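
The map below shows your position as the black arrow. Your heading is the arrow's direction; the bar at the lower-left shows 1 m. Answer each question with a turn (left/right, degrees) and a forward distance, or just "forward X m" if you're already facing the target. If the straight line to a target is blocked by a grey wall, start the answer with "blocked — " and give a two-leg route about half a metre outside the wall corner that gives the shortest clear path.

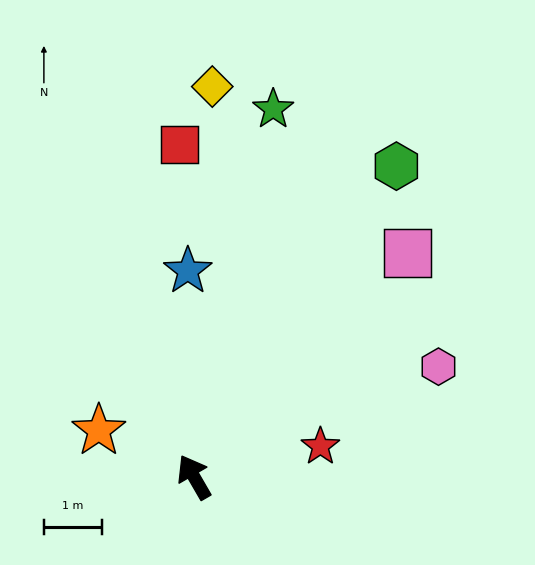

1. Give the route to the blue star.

turn right 28°, forward 3.5 m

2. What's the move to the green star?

turn right 42°, forward 6.5 m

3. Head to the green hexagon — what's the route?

turn right 63°, forward 6.4 m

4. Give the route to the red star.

turn right 106°, forward 2.2 m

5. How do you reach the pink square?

turn right 74°, forward 5.3 m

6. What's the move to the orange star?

turn left 34°, forward 1.8 m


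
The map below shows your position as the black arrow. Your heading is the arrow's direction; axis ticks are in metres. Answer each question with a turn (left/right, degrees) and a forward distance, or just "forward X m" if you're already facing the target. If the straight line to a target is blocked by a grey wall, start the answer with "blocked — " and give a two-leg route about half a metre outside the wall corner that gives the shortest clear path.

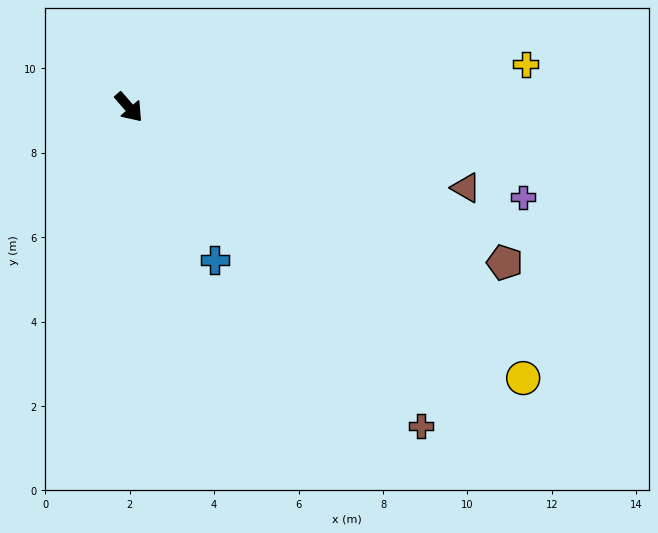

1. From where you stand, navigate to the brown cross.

forward 10.2 m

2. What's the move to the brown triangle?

turn left 35°, forward 8.2 m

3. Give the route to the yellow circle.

turn left 14°, forward 11.3 m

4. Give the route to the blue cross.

turn right 12°, forward 4.1 m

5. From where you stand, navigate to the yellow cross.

turn left 55°, forward 9.5 m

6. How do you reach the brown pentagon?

turn left 26°, forward 9.6 m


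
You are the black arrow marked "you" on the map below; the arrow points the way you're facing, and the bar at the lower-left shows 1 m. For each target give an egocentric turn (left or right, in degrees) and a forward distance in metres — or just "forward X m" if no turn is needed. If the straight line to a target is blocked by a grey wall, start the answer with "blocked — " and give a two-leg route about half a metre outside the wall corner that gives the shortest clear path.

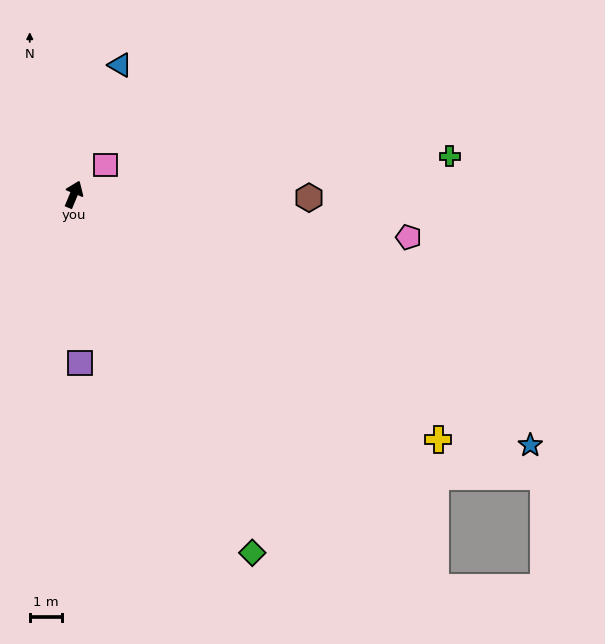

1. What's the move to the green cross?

turn right 62°, forward 11.8 m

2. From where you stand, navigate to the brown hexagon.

turn right 68°, forward 7.4 m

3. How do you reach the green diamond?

turn right 131°, forward 12.5 m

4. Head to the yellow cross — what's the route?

turn right 101°, forward 13.8 m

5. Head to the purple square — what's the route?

turn right 155°, forward 5.3 m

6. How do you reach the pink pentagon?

turn right 75°, forward 10.6 m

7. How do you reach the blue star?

turn right 96°, forward 16.3 m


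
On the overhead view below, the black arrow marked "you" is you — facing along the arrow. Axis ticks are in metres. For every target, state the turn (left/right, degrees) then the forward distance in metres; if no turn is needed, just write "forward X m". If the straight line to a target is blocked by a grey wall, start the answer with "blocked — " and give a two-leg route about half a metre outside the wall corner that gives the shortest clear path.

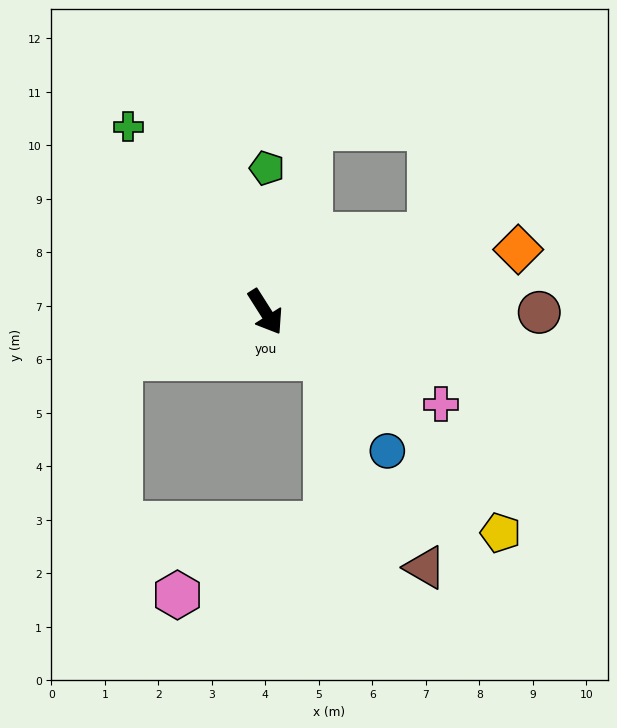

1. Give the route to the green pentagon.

turn left 147°, forward 2.7 m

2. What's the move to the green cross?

turn right 176°, forward 4.3 m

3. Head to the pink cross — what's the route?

turn left 30°, forward 3.7 m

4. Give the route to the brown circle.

turn left 58°, forward 5.1 m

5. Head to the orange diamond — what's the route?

turn left 72°, forward 4.9 m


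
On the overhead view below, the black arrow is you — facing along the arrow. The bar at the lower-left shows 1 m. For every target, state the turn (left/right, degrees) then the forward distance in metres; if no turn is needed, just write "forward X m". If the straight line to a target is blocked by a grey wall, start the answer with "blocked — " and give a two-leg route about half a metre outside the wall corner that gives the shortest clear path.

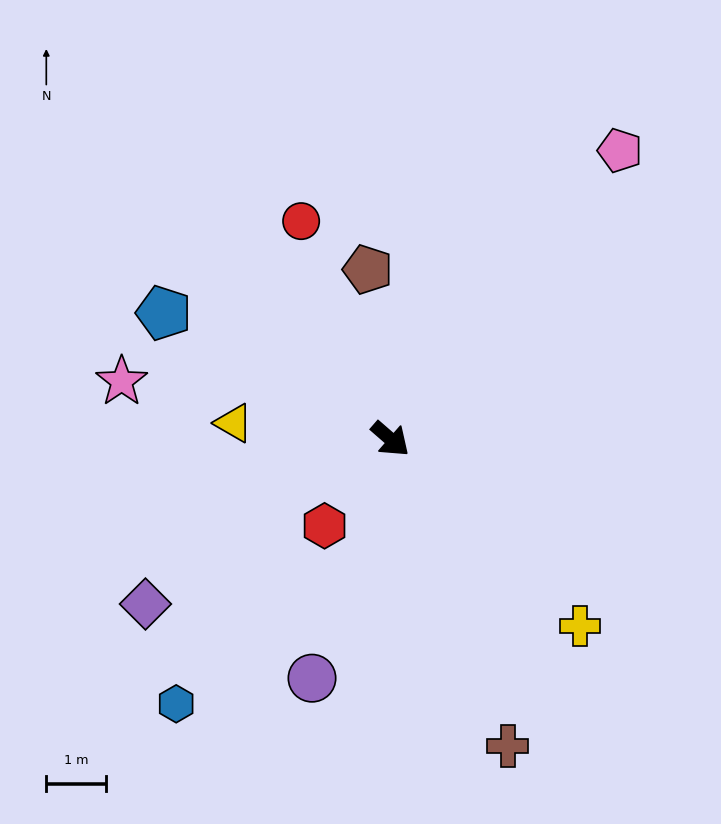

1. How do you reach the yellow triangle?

turn right 145°, forward 2.6 m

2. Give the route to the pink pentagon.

turn left 93°, forward 6.1 m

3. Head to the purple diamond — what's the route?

turn right 105°, forward 4.9 m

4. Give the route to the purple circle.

turn right 67°, forward 4.2 m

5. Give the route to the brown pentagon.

turn left 139°, forward 2.8 m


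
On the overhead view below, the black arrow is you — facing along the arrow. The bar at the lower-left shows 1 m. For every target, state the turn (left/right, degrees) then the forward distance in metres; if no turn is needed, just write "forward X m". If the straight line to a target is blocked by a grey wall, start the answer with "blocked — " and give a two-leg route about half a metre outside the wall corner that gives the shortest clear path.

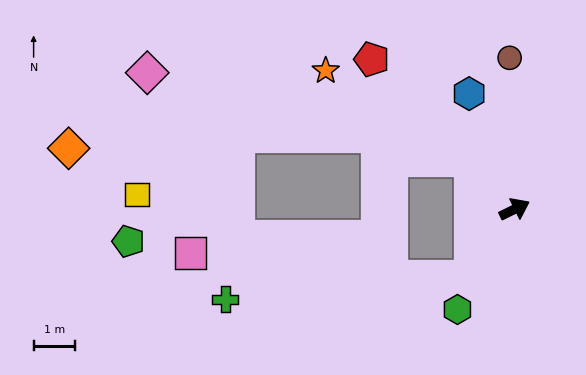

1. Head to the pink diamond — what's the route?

blocked — turn left 105°, forward 1.6 m, then turn left 34°, forward 8.1 m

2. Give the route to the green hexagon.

turn right 146°, forward 2.8 m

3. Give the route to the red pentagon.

turn left 107°, forward 5.0 m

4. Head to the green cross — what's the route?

blocked — turn right 148°, forward 2.0 m, then turn right 53°, forward 6.0 m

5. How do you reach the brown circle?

turn left 66°, forward 3.7 m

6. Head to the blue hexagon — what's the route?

turn left 85°, forward 3.0 m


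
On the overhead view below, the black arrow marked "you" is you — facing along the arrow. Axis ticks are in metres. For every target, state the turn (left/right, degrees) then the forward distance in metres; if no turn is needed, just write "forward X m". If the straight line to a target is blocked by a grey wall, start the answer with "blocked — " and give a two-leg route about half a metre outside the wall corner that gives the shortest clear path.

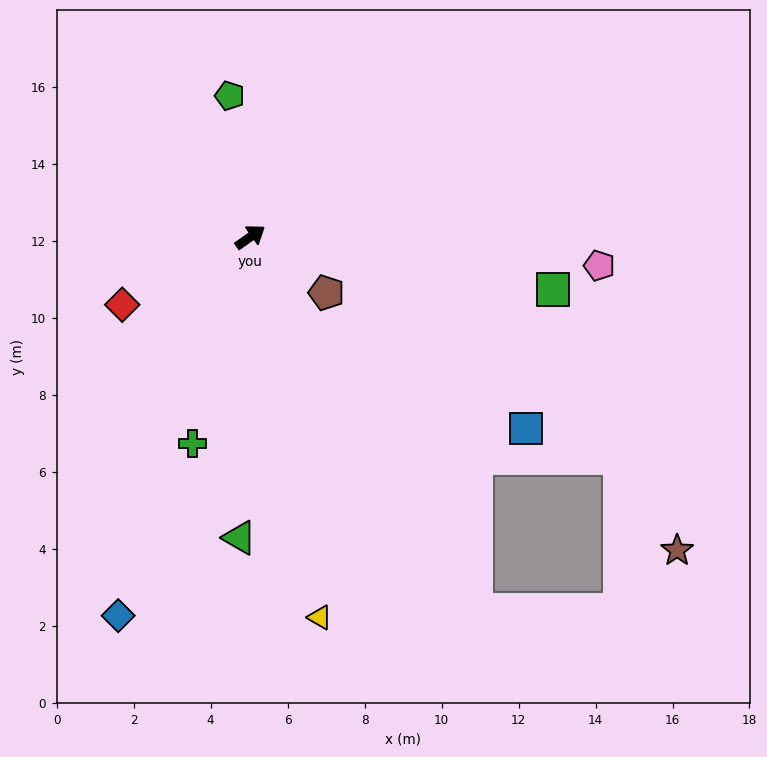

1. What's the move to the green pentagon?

turn left 63°, forward 3.7 m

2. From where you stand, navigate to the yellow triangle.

turn right 115°, forward 10.0 m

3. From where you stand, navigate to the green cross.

turn right 141°, forward 5.6 m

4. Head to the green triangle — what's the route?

turn right 127°, forward 7.8 m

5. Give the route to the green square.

turn right 45°, forward 8.0 m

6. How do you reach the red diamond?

turn left 173°, forward 3.8 m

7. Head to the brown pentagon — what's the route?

turn right 71°, forward 2.5 m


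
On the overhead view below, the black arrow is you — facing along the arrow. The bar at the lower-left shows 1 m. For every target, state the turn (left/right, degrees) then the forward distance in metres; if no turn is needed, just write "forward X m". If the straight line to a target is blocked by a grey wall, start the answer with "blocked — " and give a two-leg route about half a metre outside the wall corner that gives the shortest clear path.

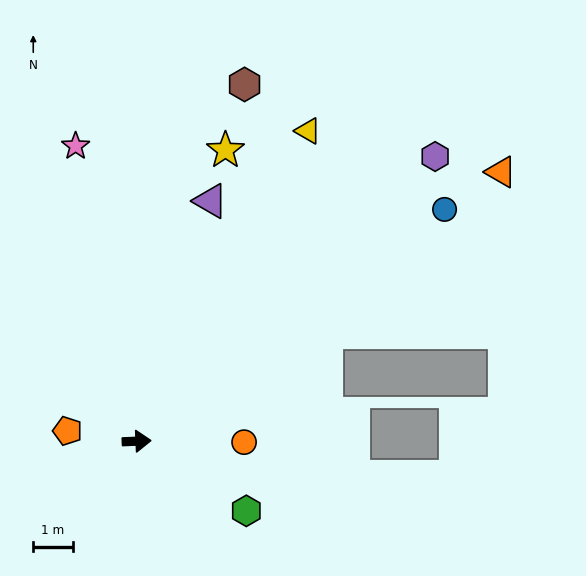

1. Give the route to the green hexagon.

turn right 35°, forward 3.3 m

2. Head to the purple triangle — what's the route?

turn left 70°, forward 6.4 m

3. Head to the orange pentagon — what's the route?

turn left 169°, forward 1.8 m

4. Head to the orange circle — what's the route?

turn right 3°, forward 2.7 m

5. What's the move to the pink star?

turn left 99°, forward 7.7 m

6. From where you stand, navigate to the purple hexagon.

turn left 41°, forward 10.5 m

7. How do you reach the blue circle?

turn left 34°, forward 9.8 m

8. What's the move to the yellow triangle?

turn left 59°, forward 9.0 m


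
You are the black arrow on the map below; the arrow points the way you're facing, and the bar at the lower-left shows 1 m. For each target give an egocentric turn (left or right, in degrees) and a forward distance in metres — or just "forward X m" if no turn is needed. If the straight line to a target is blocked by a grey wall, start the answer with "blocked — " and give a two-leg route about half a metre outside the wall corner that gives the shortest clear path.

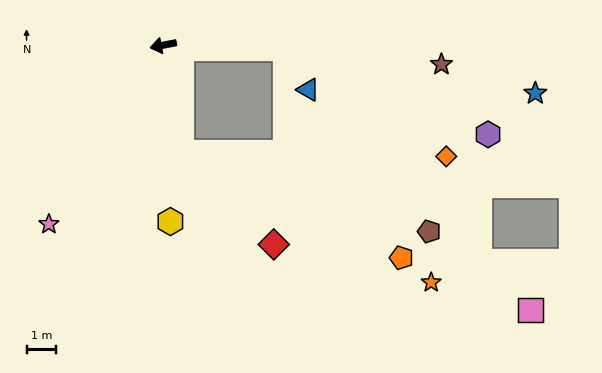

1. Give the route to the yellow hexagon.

turn left 81°, forward 6.0 m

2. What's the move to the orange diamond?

blocked — turn left 167°, forward 4.2 m, then turn right 32°, forward 6.6 m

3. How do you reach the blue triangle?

blocked — turn left 167°, forward 4.2 m, then turn right 59°, forward 1.6 m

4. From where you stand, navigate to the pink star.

turn left 46°, forward 7.2 m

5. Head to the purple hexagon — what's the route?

blocked — turn left 167°, forward 4.2 m, then turn right 21°, forward 7.5 m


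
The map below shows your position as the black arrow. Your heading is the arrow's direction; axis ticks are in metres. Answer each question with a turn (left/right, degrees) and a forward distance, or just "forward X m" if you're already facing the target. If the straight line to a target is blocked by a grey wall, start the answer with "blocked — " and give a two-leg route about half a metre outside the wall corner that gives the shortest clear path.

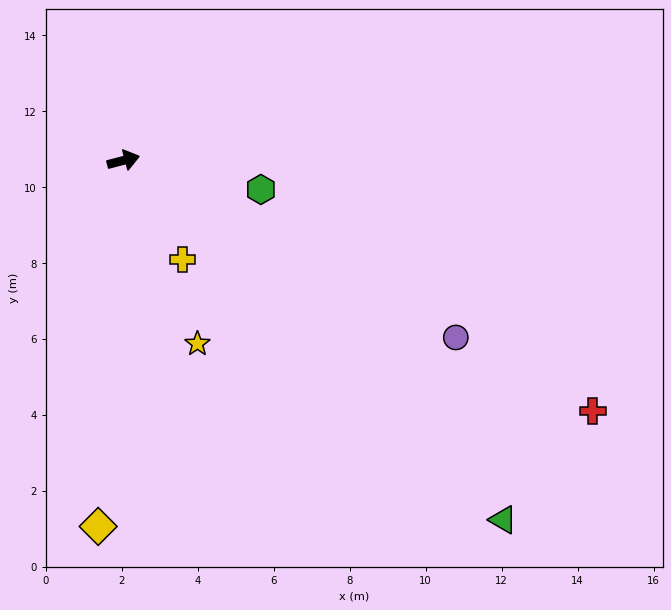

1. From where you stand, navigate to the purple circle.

turn right 43°, forward 9.9 m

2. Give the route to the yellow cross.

turn right 74°, forward 3.0 m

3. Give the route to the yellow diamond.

turn right 109°, forward 9.7 m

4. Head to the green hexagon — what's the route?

turn right 27°, forward 3.7 m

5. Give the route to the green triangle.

turn right 58°, forward 13.8 m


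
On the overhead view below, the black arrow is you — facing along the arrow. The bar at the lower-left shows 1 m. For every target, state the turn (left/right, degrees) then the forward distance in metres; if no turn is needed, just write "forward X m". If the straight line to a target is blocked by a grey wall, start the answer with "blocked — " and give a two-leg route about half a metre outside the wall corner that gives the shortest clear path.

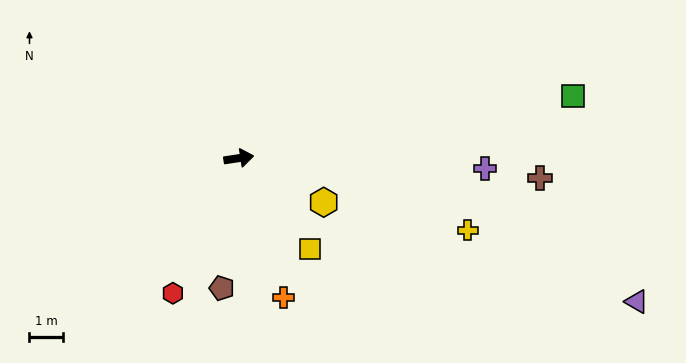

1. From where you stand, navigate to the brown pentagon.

turn right 106°, forward 3.9 m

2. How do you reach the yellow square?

turn right 60°, forward 3.5 m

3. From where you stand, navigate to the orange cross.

turn right 81°, forward 4.4 m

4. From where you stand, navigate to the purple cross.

turn right 11°, forward 7.4 m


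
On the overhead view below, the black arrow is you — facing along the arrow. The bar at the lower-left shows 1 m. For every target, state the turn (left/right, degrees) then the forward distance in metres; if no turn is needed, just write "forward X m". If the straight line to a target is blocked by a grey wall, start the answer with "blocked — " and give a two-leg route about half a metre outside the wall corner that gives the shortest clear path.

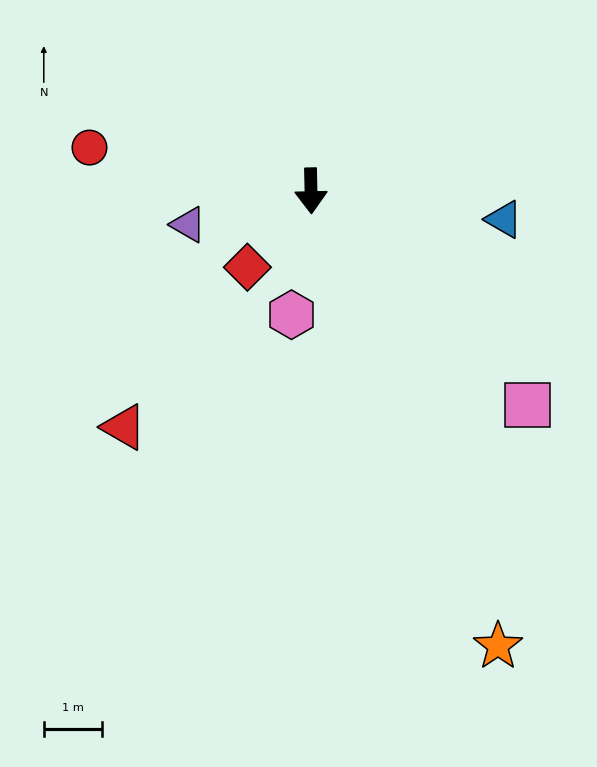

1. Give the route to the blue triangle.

turn left 80°, forward 3.4 m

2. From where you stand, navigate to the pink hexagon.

turn right 10°, forward 2.2 m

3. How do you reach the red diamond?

turn right 41°, forward 1.7 m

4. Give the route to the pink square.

turn left 44°, forward 5.3 m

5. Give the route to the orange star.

turn left 21°, forward 8.5 m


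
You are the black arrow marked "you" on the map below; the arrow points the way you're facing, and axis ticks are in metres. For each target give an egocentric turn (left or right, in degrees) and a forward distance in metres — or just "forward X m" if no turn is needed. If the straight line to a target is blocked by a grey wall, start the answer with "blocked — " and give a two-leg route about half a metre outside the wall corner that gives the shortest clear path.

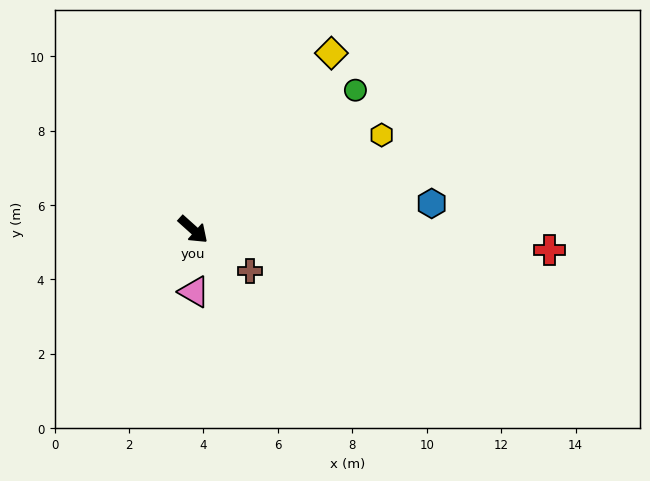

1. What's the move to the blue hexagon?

turn left 48°, forward 6.4 m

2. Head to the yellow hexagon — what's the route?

turn left 69°, forward 5.7 m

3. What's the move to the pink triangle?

turn right 47°, forward 1.7 m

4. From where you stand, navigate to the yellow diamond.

turn left 94°, forward 6.0 m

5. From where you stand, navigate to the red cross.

turn left 39°, forward 9.6 m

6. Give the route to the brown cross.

turn left 6°, forward 1.9 m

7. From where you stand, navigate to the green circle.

turn left 83°, forward 5.7 m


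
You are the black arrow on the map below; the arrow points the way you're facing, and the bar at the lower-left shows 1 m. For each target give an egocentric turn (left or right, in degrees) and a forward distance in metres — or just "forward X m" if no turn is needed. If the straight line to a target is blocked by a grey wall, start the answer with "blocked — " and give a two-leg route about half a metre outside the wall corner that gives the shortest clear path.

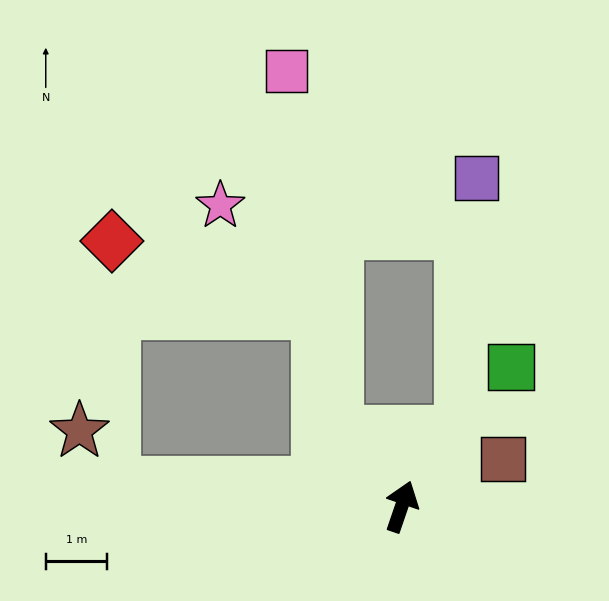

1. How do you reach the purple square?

blocked — turn right 19°, forward 1.6 m, then turn left 34°, forward 4.1 m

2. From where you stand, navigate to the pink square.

blocked — turn left 59°, forward 1.6 m, then turn right 32°, forward 5.9 m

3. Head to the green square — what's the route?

turn right 19°, forward 2.9 m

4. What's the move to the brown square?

turn right 46°, forward 1.8 m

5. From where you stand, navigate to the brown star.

blocked — turn left 104°, forward 4.7 m, then turn right 51°, forward 1.0 m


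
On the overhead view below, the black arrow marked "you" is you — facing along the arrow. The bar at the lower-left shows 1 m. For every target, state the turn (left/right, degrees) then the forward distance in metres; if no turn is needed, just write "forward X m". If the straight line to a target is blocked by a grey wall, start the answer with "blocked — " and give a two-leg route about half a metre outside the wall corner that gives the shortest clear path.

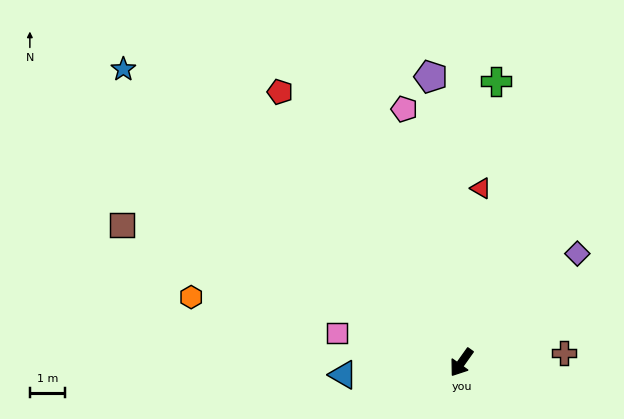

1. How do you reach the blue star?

turn right 96°, forward 12.8 m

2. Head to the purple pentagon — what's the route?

turn right 138°, forward 8.2 m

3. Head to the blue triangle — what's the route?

turn right 49°, forward 3.4 m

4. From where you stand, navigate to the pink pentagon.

turn right 132°, forward 7.4 m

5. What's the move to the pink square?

turn right 68°, forward 3.7 m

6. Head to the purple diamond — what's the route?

turn left 169°, forward 4.6 m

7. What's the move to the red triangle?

turn right 151°, forward 5.0 m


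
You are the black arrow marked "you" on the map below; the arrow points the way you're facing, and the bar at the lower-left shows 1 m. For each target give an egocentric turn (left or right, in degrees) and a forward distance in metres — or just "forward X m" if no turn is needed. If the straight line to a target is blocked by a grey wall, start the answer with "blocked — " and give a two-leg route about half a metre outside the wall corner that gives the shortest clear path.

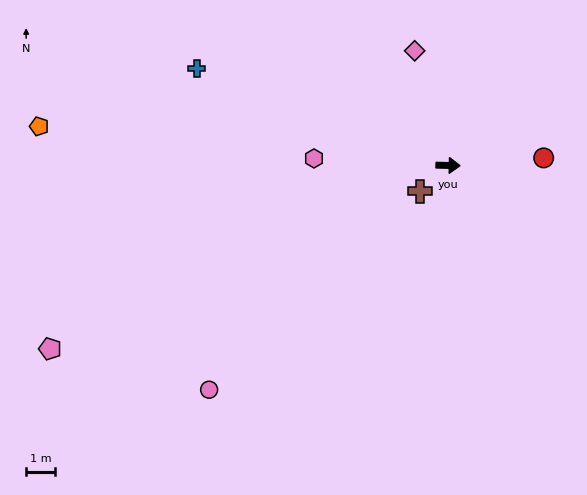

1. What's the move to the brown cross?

turn right 136°, forward 1.3 m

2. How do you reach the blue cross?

turn left 160°, forward 9.4 m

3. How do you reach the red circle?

turn left 6°, forward 3.4 m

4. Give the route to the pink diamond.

turn left 107°, forward 4.2 m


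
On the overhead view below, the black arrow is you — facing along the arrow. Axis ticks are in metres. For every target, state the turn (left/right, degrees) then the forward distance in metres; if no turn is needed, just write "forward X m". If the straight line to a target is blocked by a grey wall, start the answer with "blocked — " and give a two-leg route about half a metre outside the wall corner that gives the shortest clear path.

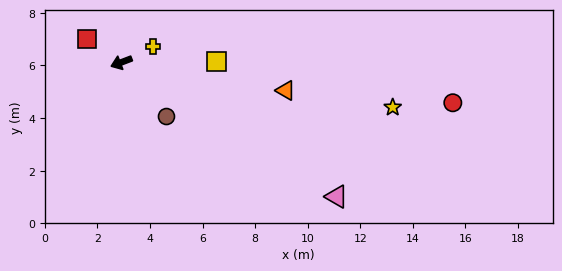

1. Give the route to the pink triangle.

turn left 127°, forward 9.7 m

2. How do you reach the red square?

turn right 55°, forward 1.6 m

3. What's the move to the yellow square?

turn left 159°, forward 3.6 m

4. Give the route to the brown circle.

turn left 109°, forward 2.7 m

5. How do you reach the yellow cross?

turn right 175°, forward 1.3 m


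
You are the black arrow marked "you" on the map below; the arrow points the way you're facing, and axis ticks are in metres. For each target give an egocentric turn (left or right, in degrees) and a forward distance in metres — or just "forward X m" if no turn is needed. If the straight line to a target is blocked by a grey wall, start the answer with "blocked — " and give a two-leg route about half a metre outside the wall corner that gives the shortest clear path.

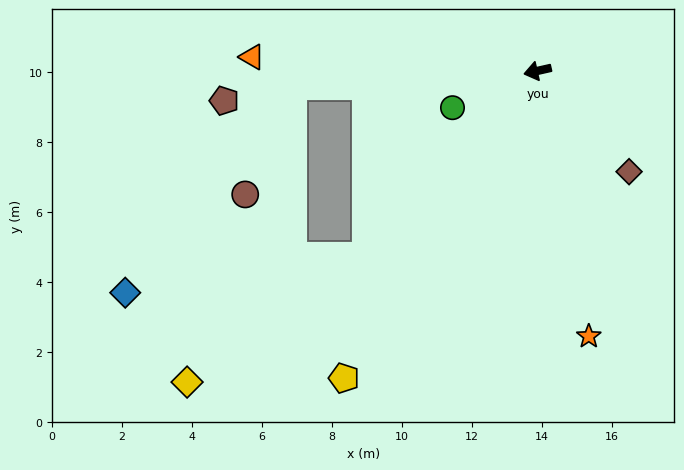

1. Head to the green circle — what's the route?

turn left 11°, forward 2.7 m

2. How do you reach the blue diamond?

blocked — turn left 35°, forward 7.2 m, then turn right 39°, forward 7.0 m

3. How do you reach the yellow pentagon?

turn left 45°, forward 10.4 m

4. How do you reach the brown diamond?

turn left 120°, forward 3.9 m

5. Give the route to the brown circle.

blocked — turn right 9°, forward 7.0 m, then turn left 63°, forward 3.4 m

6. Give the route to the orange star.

turn left 88°, forward 7.7 m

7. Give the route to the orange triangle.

turn right 15°, forward 8.2 m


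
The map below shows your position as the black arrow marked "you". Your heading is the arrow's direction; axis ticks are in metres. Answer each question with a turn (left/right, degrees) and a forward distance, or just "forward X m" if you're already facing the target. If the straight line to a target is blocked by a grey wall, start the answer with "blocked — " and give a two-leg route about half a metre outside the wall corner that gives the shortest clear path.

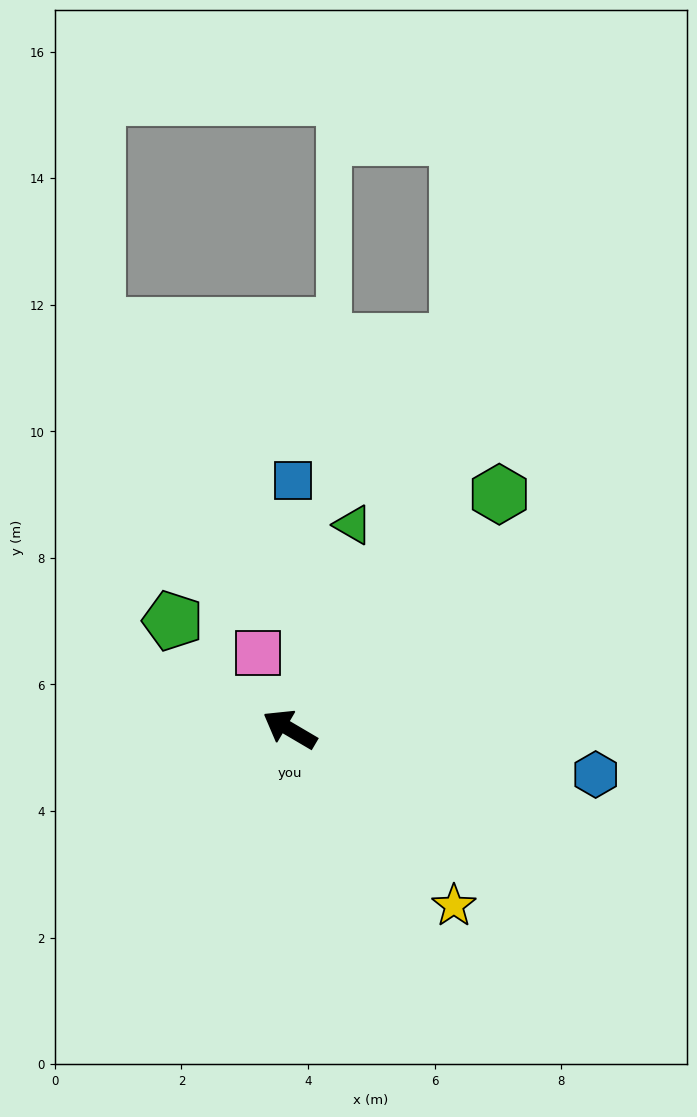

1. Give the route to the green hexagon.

turn right 101°, forward 5.0 m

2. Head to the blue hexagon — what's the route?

turn right 158°, forward 4.9 m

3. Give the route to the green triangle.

turn right 77°, forward 3.4 m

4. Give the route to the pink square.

turn right 37°, forward 1.3 m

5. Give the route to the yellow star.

turn left 163°, forward 3.8 m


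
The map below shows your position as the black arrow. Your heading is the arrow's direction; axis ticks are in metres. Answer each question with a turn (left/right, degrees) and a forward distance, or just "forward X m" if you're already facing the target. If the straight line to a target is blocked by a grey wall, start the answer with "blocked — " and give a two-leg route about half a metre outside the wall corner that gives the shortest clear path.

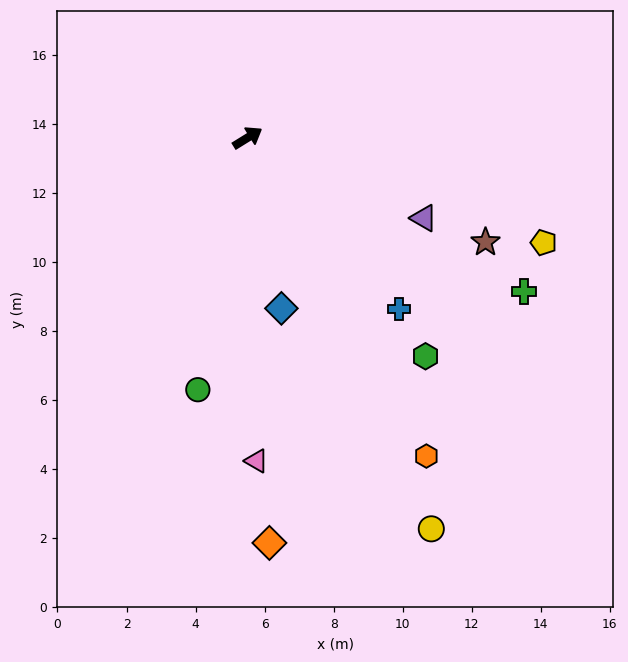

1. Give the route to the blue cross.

turn right 80°, forward 6.6 m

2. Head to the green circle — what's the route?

turn right 133°, forward 7.4 m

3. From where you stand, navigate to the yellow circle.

turn right 97°, forward 12.5 m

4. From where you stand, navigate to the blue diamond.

turn right 111°, forward 5.0 m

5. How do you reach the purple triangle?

turn right 56°, forward 5.6 m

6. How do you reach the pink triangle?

turn right 120°, forward 9.4 m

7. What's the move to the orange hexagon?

turn right 92°, forward 10.6 m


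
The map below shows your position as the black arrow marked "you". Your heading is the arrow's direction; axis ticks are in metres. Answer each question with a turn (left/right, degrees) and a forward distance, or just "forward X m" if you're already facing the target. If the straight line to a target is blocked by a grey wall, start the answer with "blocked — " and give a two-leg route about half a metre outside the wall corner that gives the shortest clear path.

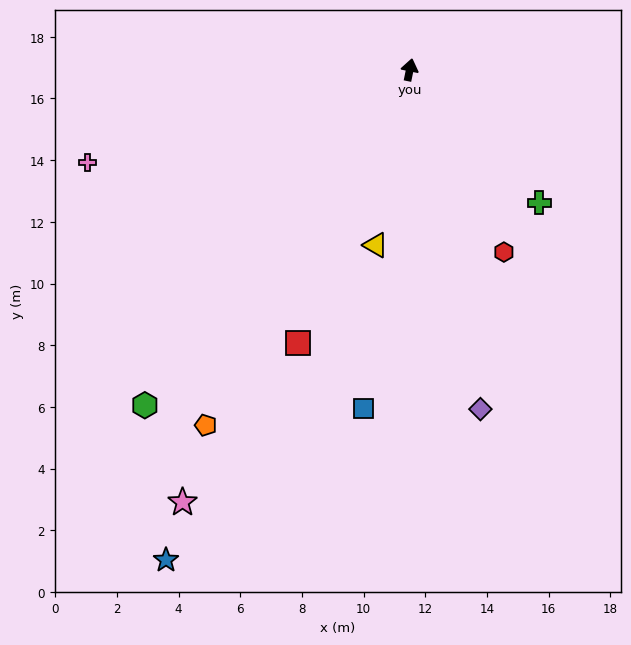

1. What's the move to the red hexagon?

turn right 141°, forward 6.7 m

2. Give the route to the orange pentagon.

turn left 162°, forward 13.3 m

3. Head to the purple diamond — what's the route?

turn right 157°, forward 11.2 m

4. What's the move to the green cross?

turn right 124°, forward 6.0 m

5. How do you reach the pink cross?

turn left 118°, forward 10.9 m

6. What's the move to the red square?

turn left 169°, forward 9.6 m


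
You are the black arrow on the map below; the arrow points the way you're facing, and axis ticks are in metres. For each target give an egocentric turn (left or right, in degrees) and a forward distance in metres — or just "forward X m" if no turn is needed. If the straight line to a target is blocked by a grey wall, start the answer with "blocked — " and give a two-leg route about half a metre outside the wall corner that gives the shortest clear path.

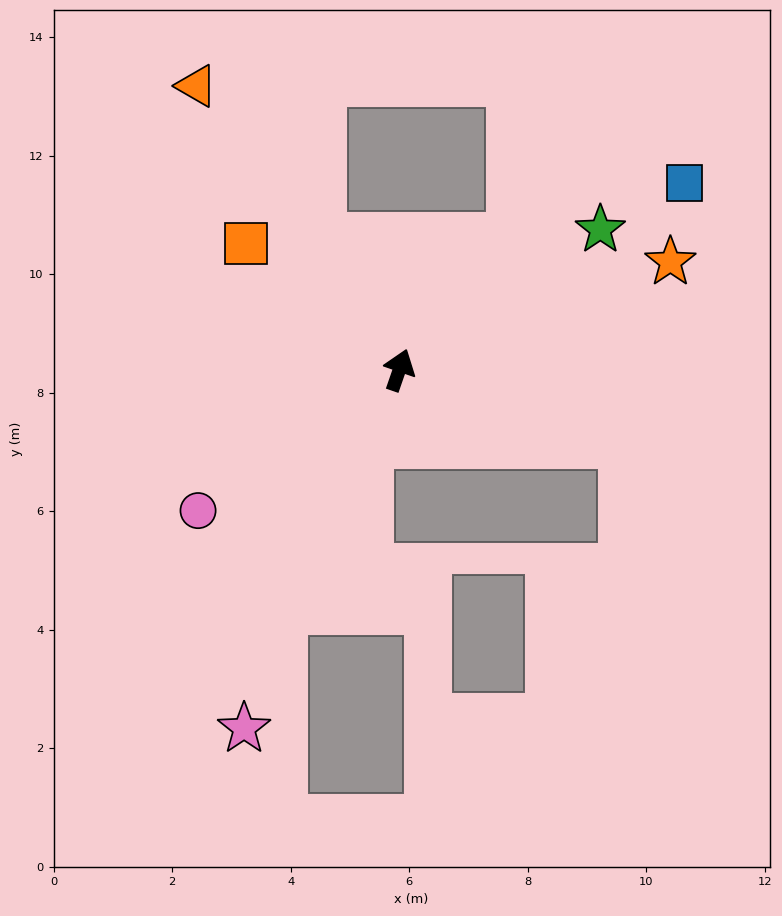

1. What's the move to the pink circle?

turn left 144°, forward 4.1 m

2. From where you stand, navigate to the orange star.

turn right 49°, forward 4.9 m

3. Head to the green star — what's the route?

turn right 36°, forward 4.1 m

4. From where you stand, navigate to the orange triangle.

turn left 55°, forward 5.9 m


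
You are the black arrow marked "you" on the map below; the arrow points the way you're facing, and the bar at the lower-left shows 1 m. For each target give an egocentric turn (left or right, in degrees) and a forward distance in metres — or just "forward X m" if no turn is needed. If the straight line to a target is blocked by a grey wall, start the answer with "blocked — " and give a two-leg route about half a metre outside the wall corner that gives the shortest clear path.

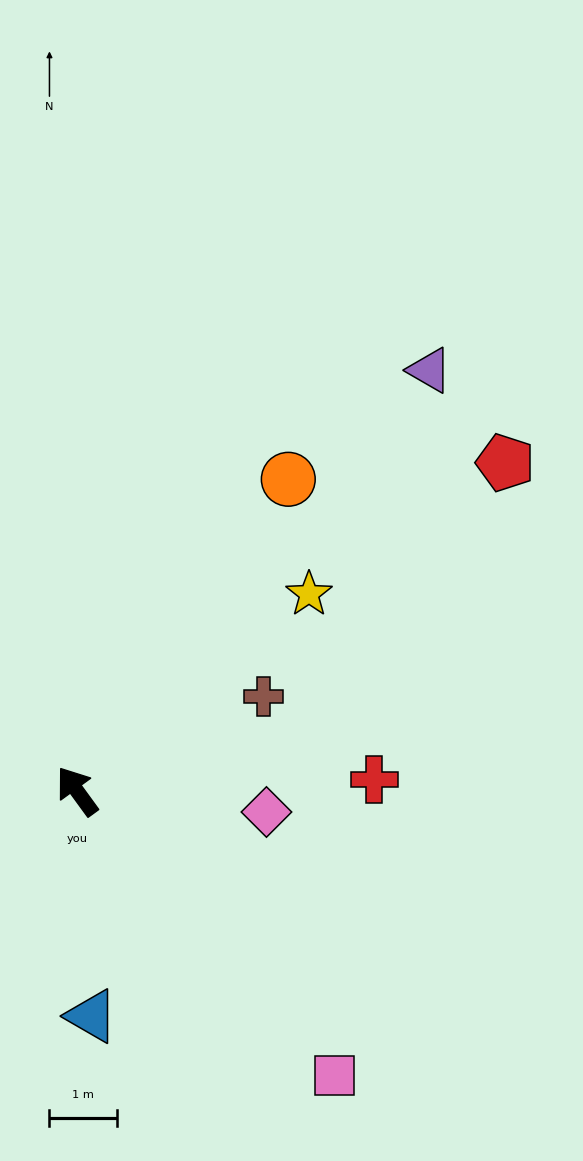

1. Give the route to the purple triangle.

turn right 76°, forward 8.2 m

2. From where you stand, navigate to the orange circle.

turn right 70°, forward 5.6 m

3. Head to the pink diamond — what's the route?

turn right 132°, forward 2.8 m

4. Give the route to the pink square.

turn right 174°, forward 5.7 m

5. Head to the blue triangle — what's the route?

turn left 148°, forward 3.4 m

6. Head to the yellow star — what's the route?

turn right 86°, forward 4.5 m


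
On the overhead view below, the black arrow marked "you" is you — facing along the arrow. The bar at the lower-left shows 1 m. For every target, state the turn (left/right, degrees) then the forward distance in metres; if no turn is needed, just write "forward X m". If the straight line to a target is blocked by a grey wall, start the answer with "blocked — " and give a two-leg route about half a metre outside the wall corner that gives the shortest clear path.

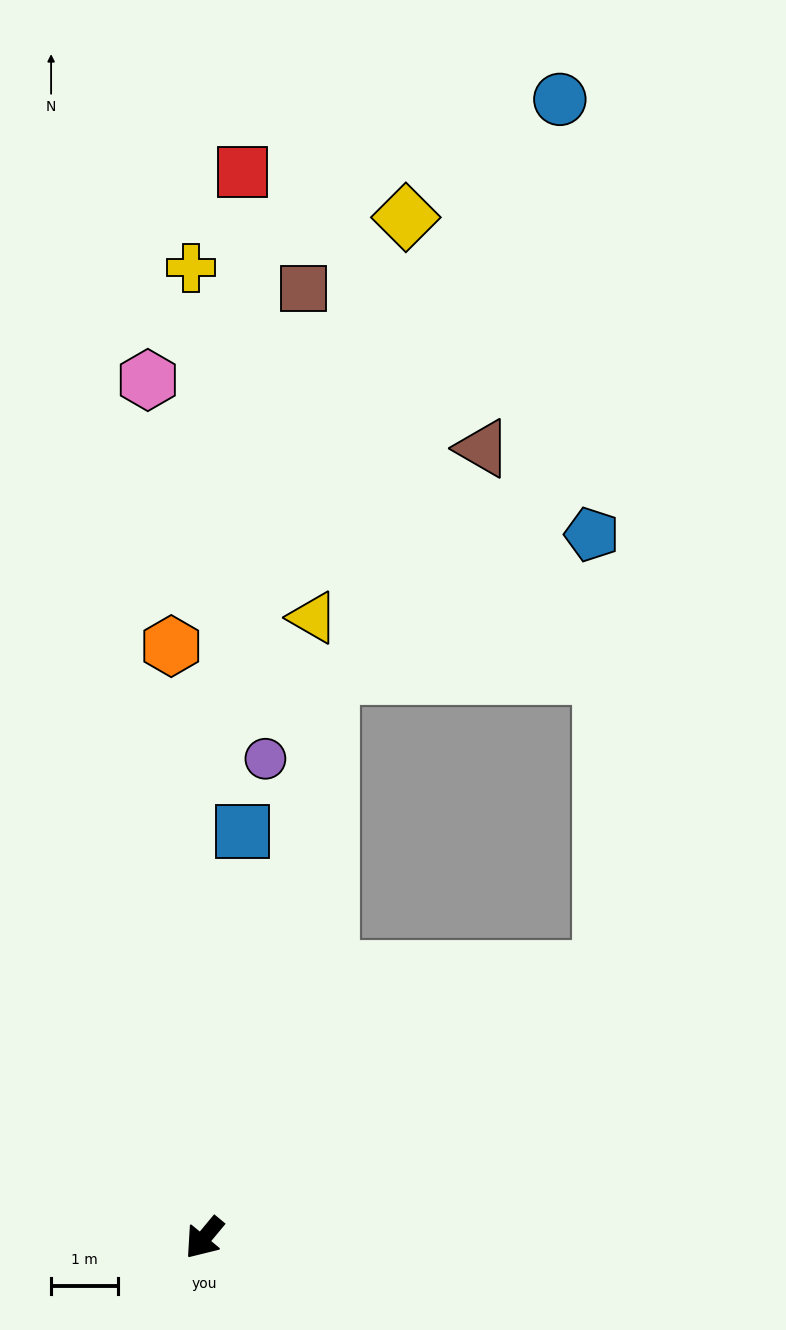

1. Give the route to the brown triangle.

blocked — turn right 153°, forward 8.6 m, then turn right 21°, forward 4.1 m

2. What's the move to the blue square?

turn right 146°, forward 6.1 m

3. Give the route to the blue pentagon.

blocked — turn right 153°, forward 8.6 m, then turn right 49°, forward 4.5 m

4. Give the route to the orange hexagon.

turn right 137°, forward 8.9 m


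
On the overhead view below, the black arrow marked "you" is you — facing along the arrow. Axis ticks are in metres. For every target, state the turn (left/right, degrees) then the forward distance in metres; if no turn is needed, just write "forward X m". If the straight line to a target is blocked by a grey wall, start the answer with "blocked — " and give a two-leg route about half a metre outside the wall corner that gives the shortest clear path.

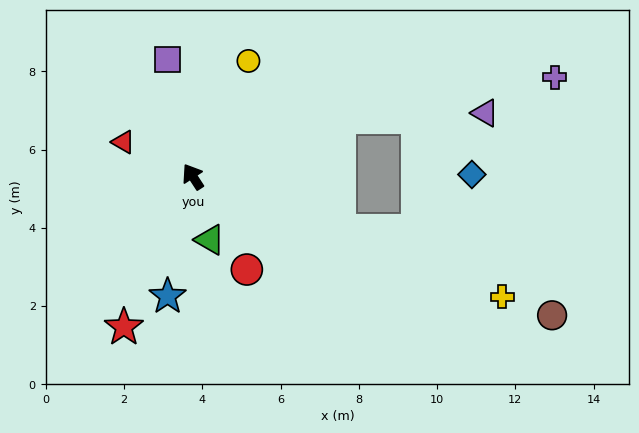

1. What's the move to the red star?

turn left 122°, forward 4.2 m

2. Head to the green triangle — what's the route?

turn left 162°, forward 1.7 m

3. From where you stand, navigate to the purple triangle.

blocked — turn right 101°, forward 4.0 m, then turn right 20°, forward 3.7 m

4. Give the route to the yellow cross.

turn right 144°, forward 8.5 m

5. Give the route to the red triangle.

turn left 31°, forward 2.0 m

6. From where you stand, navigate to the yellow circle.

turn right 59°, forward 3.3 m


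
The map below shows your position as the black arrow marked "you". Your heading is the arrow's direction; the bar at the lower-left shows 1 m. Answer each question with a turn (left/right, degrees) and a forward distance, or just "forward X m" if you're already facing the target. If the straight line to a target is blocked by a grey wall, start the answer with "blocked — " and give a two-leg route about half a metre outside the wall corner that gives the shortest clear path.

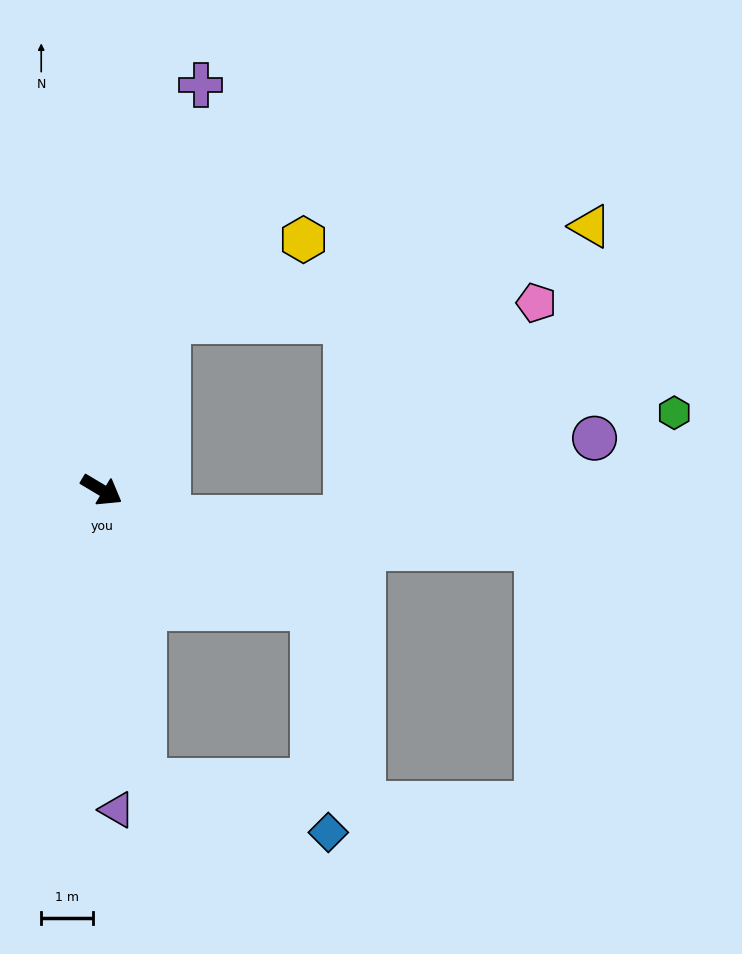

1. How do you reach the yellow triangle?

blocked — turn left 99°, forward 3.5 m, then turn right 55°, forward 8.3 m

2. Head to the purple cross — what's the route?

turn left 107°, forward 8.0 m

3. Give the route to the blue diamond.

blocked — forward 4.7 m, then turn right 55°, forward 4.3 m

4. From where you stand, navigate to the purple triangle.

turn right 56°, forward 6.2 m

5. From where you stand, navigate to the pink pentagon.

blocked — turn left 99°, forward 3.5 m, then turn right 65°, forward 7.1 m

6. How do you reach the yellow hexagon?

blocked — turn left 99°, forward 3.5 m, then turn right 37°, forward 3.0 m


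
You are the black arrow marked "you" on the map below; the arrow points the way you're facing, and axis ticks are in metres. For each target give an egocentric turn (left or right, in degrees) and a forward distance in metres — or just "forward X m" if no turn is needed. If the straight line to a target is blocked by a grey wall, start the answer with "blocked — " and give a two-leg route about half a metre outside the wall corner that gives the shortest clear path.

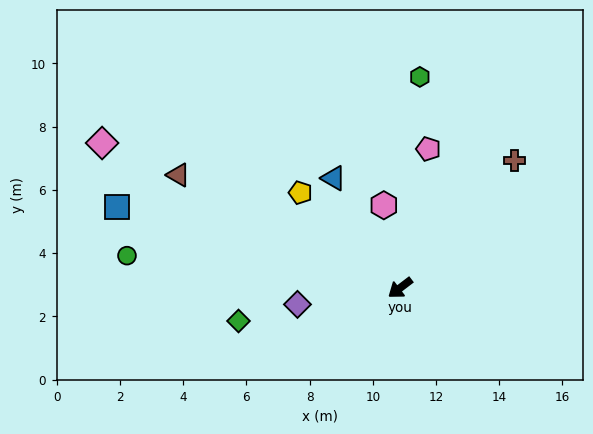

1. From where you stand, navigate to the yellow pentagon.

turn right 81°, forward 4.4 m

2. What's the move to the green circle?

turn right 44°, forward 8.7 m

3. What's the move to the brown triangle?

turn right 64°, forward 7.9 m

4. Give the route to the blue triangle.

turn right 96°, forward 4.1 m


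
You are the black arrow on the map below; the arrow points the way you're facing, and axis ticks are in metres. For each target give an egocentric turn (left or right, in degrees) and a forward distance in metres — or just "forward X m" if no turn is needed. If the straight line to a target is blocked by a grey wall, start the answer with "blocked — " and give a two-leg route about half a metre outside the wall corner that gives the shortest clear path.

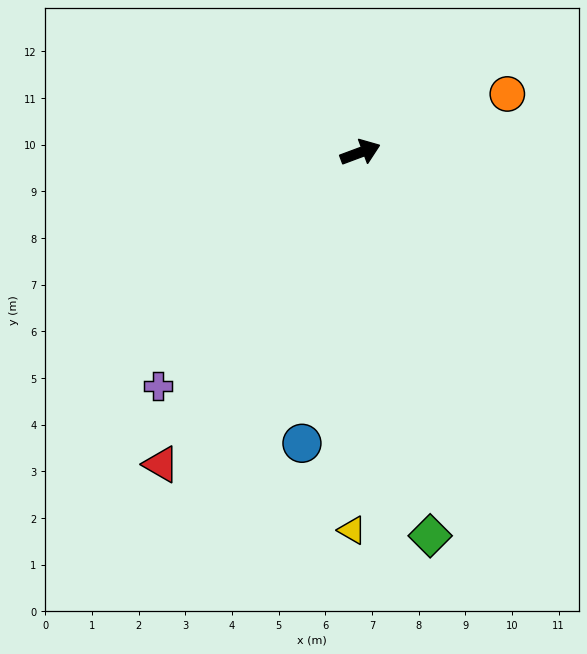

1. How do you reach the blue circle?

turn right 122°, forward 6.4 m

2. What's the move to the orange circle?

forward 3.4 m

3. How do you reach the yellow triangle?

turn right 112°, forward 8.1 m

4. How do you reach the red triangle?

turn right 143°, forward 7.9 m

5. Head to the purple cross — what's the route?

turn right 151°, forward 6.6 m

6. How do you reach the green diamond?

turn right 100°, forward 8.4 m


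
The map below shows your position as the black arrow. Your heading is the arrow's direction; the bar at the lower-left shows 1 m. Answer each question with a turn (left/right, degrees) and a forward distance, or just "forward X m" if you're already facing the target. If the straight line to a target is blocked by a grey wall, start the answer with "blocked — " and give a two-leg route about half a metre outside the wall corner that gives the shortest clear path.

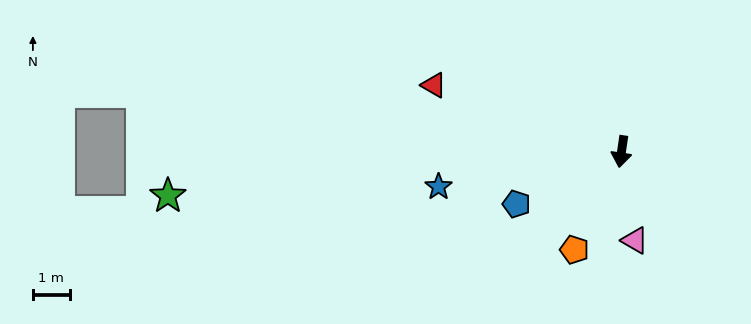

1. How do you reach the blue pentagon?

turn right 55°, forward 3.2 m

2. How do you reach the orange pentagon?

turn right 17°, forward 2.9 m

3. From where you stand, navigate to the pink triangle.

turn left 17°, forward 2.4 m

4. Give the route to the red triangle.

turn right 101°, forward 5.4 m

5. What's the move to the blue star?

turn right 71°, forward 5.0 m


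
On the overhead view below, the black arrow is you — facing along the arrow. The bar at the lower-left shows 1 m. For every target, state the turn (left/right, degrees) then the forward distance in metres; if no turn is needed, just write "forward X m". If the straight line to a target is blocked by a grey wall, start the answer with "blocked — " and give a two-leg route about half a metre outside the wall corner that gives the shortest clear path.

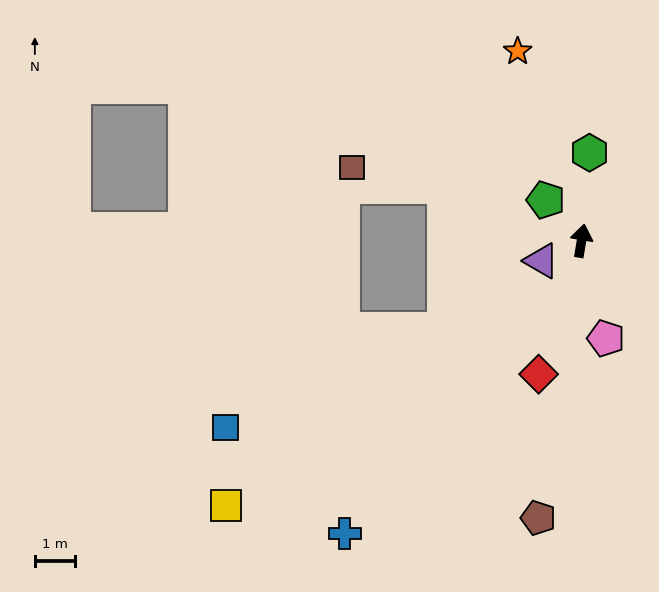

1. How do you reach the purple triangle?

turn left 126°, forward 1.1 m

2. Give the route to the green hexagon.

turn left 4°, forward 2.2 m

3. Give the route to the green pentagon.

turn left 51°, forward 1.3 m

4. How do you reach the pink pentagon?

turn right 157°, forward 2.5 m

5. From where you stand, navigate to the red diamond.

turn left 172°, forward 3.5 m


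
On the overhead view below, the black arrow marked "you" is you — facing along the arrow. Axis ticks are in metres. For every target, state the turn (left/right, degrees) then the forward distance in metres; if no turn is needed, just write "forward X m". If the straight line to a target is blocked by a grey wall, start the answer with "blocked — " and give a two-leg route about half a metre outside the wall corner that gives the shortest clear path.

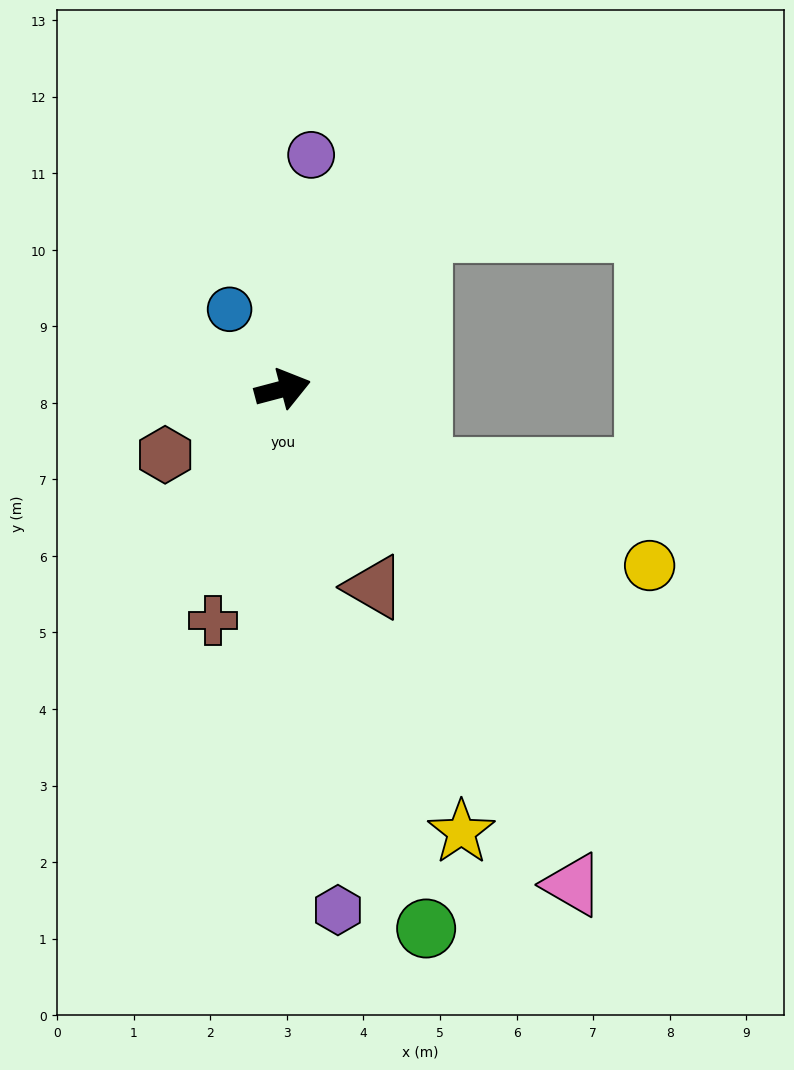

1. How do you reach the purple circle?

turn left 68°, forward 3.1 m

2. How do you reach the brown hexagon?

turn right 166°, forward 1.8 m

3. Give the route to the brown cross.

turn right 122°, forward 3.2 m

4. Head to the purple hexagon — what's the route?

turn right 99°, forward 6.8 m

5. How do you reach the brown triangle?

turn right 80°, forward 2.9 m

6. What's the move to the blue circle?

turn left 109°, forward 1.2 m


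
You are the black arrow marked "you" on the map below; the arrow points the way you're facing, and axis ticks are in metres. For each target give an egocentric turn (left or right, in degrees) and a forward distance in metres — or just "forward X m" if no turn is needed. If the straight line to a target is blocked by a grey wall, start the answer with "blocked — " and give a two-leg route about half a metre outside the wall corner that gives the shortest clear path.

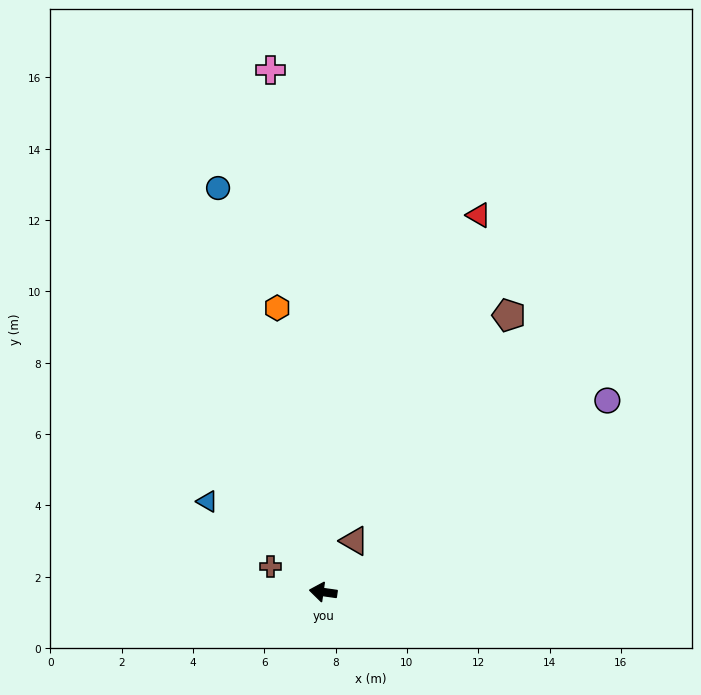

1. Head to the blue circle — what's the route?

turn right 67°, forward 11.7 m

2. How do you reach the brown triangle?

turn right 113°, forward 1.7 m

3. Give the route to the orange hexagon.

turn right 73°, forward 8.1 m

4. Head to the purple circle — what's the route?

turn right 138°, forward 9.6 m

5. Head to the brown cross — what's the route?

turn right 18°, forward 1.7 m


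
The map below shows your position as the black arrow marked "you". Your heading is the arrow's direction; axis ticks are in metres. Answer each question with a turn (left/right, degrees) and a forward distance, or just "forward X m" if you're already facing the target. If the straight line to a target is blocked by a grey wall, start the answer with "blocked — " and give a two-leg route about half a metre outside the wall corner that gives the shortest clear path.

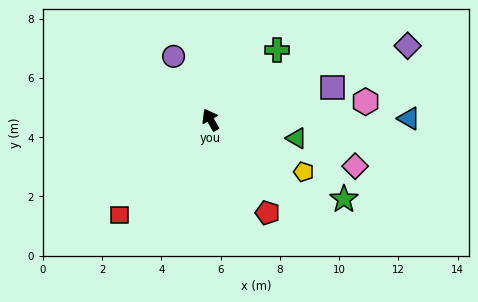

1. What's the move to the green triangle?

turn right 131°, forward 3.0 m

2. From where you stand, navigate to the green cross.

turn right 73°, forward 3.3 m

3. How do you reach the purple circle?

forward 2.5 m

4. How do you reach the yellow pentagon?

turn right 149°, forward 3.6 m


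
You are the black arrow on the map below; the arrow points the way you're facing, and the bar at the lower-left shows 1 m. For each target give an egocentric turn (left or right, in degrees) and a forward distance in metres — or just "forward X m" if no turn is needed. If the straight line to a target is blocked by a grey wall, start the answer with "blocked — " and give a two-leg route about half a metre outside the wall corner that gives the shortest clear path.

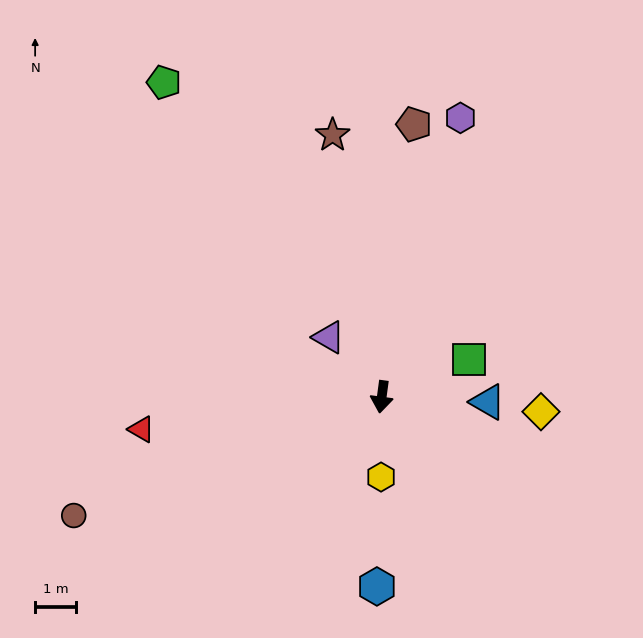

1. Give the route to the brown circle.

turn right 61°, forward 8.1 m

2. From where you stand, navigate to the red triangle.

turn right 75°, forward 5.9 m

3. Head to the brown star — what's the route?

turn right 162°, forward 6.5 m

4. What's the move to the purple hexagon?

turn left 172°, forward 7.1 m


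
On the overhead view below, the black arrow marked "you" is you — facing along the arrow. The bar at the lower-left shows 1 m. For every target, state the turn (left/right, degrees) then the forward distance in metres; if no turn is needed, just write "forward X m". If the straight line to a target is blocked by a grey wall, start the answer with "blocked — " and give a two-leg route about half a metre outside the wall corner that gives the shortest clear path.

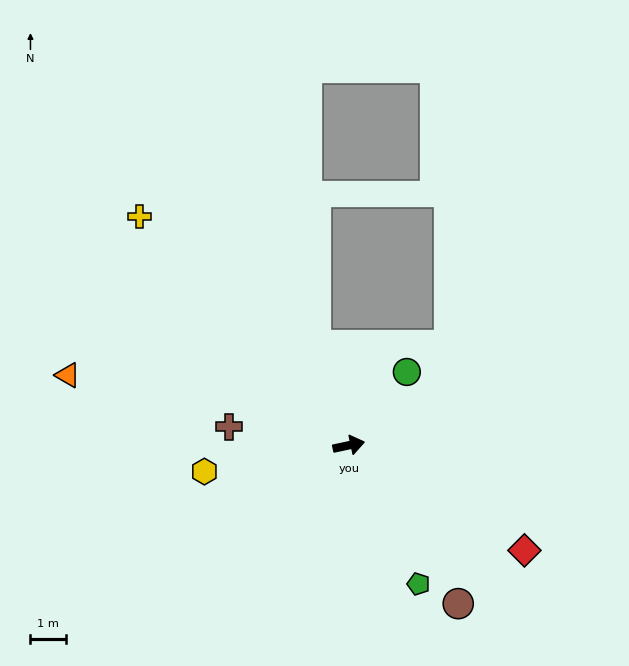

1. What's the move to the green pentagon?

turn right 75°, forward 4.4 m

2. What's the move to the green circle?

turn left 40°, forward 2.6 m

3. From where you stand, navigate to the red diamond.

turn right 43°, forward 5.8 m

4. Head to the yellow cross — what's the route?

turn left 120°, forward 8.7 m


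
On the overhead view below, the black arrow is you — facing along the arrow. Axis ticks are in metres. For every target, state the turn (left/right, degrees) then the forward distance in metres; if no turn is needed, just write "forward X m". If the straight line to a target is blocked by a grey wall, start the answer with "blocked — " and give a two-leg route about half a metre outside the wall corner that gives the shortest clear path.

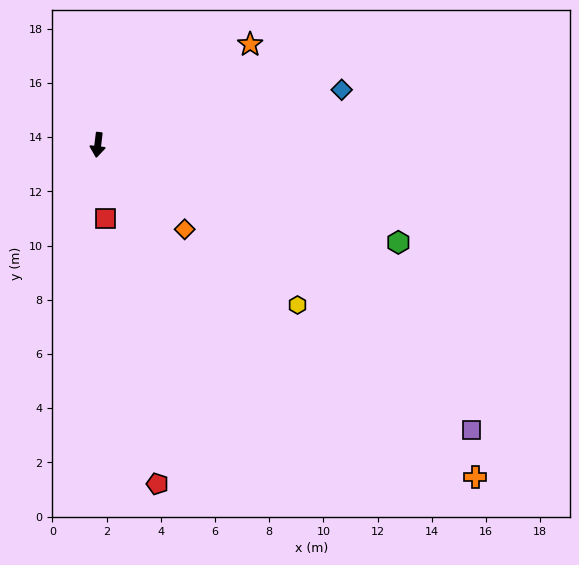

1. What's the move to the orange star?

turn left 130°, forward 6.7 m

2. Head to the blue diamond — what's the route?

turn left 110°, forward 9.2 m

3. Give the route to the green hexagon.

turn left 79°, forward 11.7 m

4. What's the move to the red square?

turn left 13°, forward 2.7 m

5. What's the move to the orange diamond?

turn left 53°, forward 4.5 m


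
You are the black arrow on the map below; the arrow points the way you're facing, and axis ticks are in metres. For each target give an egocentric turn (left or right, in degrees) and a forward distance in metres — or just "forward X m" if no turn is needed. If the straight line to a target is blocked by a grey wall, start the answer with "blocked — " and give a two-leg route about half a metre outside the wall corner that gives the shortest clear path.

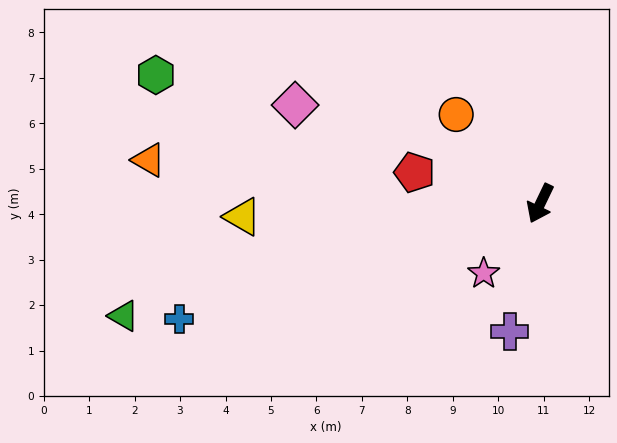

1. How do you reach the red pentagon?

turn right 78°, forward 2.8 m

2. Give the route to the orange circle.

turn right 111°, forward 2.7 m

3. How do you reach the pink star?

turn right 13°, forward 2.0 m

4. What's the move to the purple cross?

turn left 12°, forward 2.9 m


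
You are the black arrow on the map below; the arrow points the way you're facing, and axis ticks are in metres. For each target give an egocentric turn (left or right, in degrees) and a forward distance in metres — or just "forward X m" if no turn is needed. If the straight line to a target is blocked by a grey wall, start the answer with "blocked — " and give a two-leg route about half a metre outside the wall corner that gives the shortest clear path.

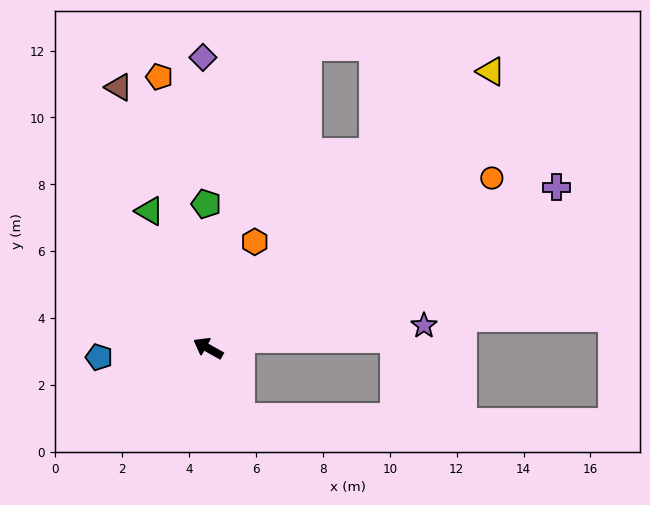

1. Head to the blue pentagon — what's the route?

turn left 34°, forward 3.3 m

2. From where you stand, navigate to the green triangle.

turn right 38°, forward 4.5 m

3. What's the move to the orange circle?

turn right 120°, forward 9.9 m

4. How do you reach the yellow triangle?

turn right 106°, forward 11.8 m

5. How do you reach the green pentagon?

turn right 60°, forward 4.3 m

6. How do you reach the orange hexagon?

turn right 84°, forward 3.5 m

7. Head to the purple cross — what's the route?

turn right 126°, forward 11.5 m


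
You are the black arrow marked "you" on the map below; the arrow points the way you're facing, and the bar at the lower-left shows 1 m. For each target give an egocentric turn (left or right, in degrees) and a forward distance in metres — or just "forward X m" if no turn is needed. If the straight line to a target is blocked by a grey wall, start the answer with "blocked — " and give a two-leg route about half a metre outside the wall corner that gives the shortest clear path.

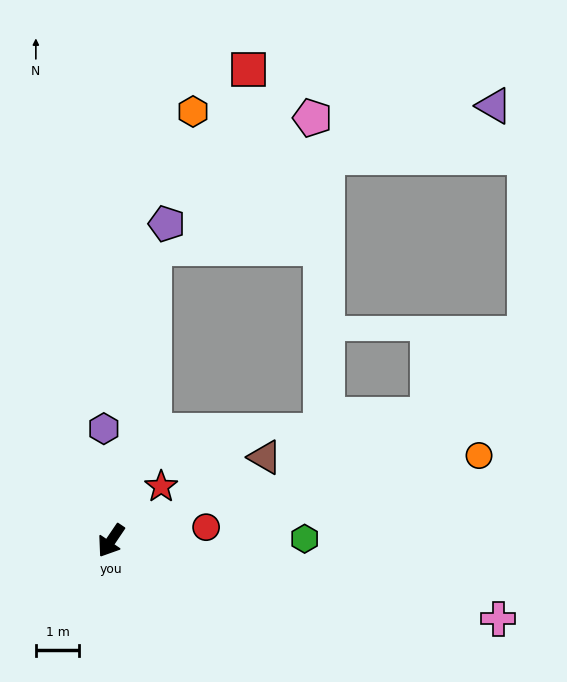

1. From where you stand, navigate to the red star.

turn left 171°, forward 1.7 m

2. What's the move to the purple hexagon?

turn right 142°, forward 2.6 m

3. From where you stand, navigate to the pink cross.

turn left 113°, forward 9.1 m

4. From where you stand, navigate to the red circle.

turn left 132°, forward 2.2 m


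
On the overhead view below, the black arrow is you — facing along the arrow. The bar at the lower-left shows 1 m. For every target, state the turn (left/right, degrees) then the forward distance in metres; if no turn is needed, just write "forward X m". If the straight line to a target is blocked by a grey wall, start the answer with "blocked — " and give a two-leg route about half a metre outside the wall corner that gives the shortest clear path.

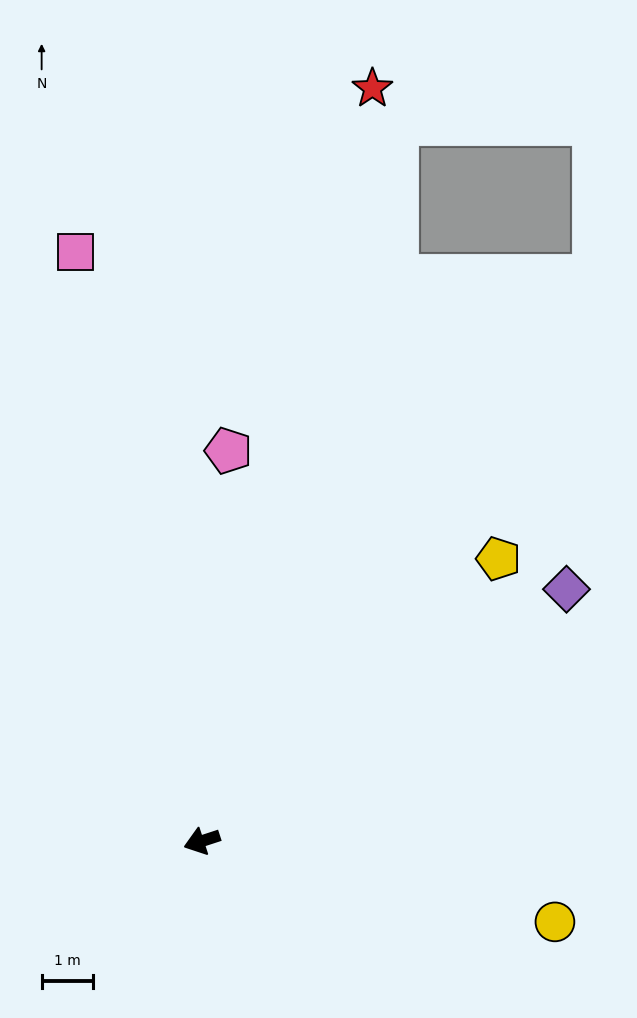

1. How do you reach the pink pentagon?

turn right 112°, forward 7.7 m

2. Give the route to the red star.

turn right 121°, forward 15.1 m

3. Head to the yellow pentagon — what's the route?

turn right 154°, forward 8.0 m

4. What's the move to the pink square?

turn right 96°, forward 11.8 m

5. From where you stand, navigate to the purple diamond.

turn right 163°, forward 8.7 m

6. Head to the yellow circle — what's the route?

turn left 149°, forward 7.1 m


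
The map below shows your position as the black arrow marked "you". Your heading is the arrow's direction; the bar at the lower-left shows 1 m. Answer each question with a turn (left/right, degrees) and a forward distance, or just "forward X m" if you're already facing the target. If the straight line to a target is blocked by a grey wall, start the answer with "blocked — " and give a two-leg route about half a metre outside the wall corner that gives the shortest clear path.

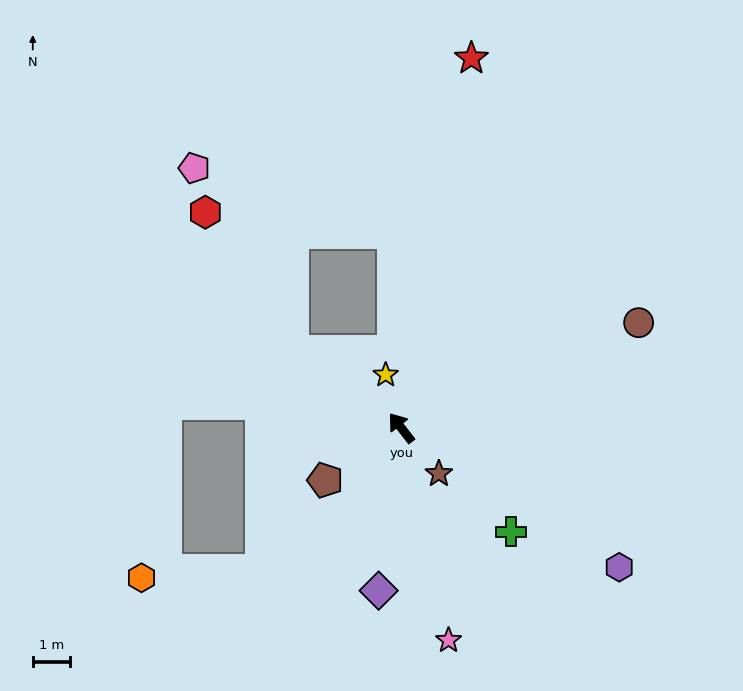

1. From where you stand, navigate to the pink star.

turn left 155°, forward 5.9 m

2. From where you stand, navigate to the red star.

turn right 49°, forward 10.1 m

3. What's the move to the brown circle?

turn right 104°, forward 7.0 m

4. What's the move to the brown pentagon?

turn left 87°, forward 2.5 m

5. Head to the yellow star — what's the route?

turn right 22°, forward 1.5 m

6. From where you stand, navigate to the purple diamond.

turn left 134°, forward 4.4 m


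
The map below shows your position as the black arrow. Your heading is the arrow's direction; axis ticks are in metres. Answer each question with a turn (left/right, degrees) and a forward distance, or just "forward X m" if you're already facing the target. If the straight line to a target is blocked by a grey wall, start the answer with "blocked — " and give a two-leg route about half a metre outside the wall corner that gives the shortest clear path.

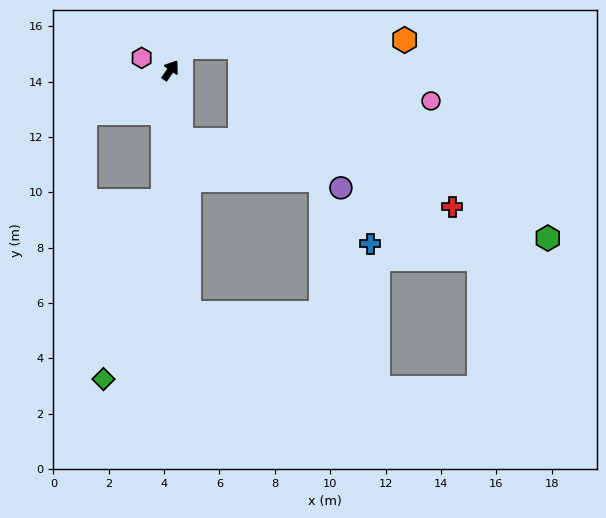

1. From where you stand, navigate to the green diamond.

blocked — turn right 149°, forward 4.7 m, then turn right 15°, forward 6.8 m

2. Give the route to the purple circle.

blocked — turn right 136°, forward 2.5 m, then turn left 64°, forward 6.0 m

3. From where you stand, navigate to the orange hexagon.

blocked — turn left 8°, forward 0.9 m, then turn right 61°, forward 8.0 m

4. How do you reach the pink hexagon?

turn left 101°, forward 1.1 m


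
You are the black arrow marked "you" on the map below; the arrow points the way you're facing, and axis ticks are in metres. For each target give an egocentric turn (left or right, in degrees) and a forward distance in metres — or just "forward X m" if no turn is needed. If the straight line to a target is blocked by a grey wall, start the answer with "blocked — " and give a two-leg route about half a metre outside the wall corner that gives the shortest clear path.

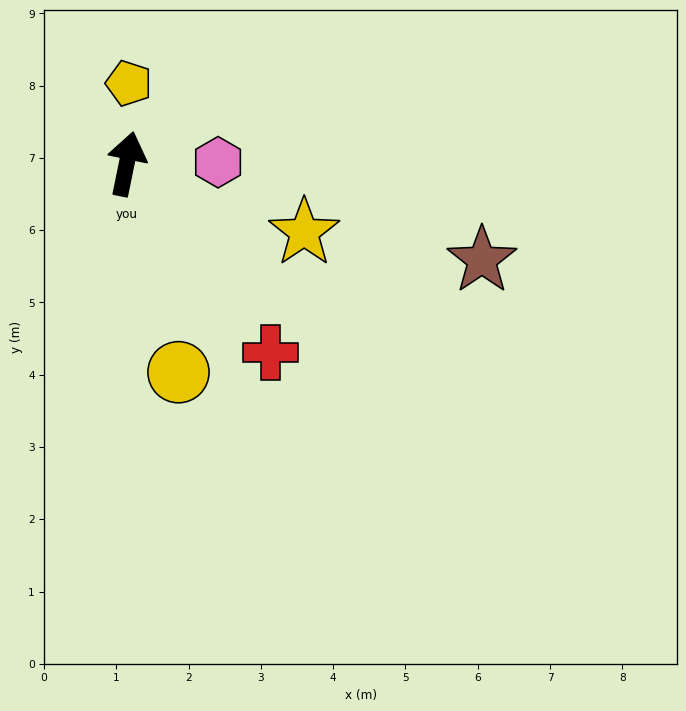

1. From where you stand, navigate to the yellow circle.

turn right 154°, forward 3.0 m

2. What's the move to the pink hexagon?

turn right 77°, forward 1.3 m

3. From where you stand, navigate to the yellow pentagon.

turn left 10°, forward 1.1 m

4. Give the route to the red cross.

turn right 131°, forward 3.3 m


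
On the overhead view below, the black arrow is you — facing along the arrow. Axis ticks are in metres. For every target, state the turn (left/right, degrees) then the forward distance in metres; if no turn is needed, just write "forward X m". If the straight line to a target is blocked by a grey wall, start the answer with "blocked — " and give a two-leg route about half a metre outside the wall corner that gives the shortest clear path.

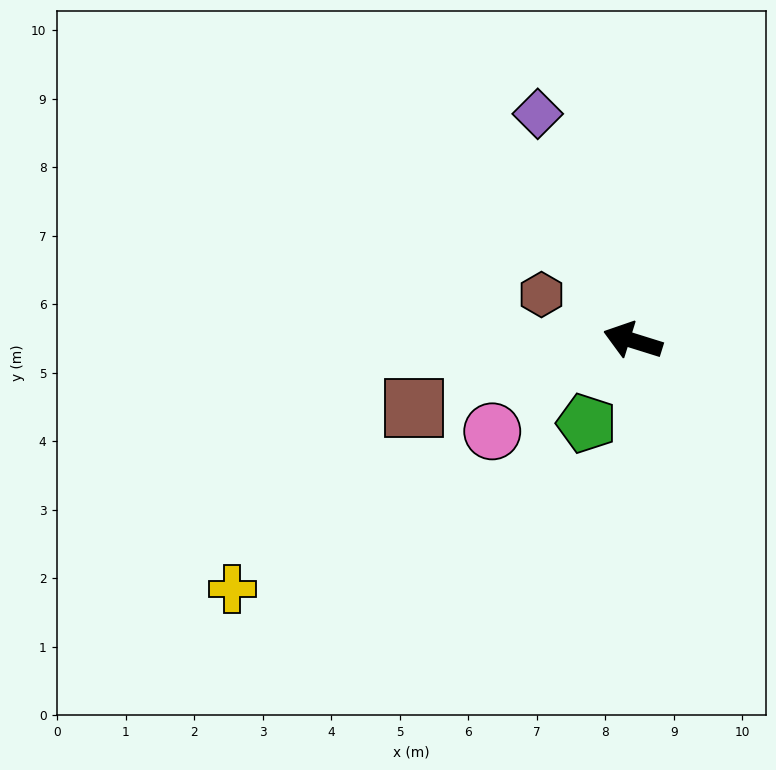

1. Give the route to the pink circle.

turn left 50°, forward 2.4 m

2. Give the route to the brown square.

turn left 34°, forward 3.3 m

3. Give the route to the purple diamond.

turn right 50°, forward 3.6 m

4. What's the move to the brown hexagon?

turn right 9°, forward 1.5 m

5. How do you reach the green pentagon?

turn left 78°, forward 1.4 m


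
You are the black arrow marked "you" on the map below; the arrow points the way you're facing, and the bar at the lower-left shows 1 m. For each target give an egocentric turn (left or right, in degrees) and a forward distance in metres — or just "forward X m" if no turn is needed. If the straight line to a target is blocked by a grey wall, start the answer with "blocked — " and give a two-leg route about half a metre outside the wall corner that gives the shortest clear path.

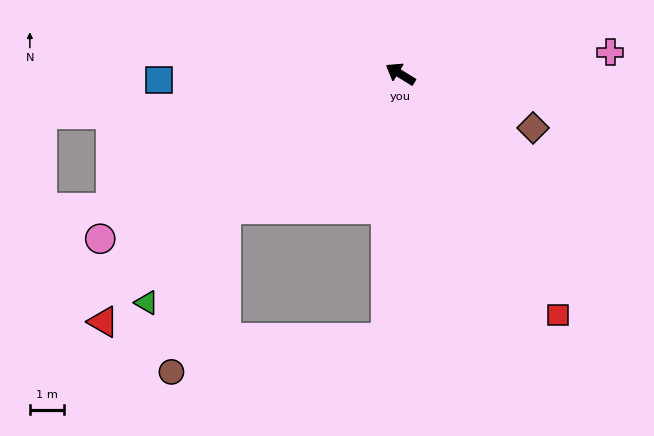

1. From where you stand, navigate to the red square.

turn left 155°, forward 8.3 m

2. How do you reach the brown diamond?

turn right 171°, forward 4.1 m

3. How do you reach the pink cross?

turn right 143°, forward 6.1 m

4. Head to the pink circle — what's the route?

turn left 60°, forward 9.9 m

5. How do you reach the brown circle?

blocked — turn left 69°, forward 6.4 m, then turn left 34°, forward 5.0 m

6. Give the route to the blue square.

turn left 33°, forward 7.0 m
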